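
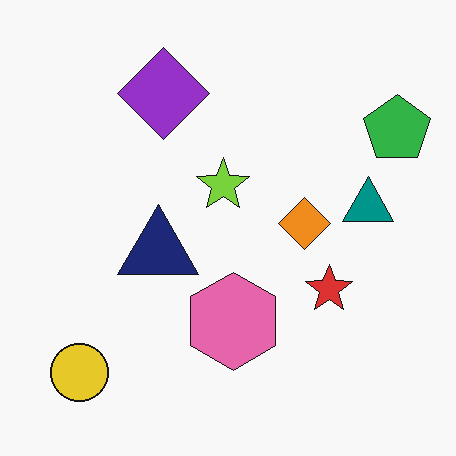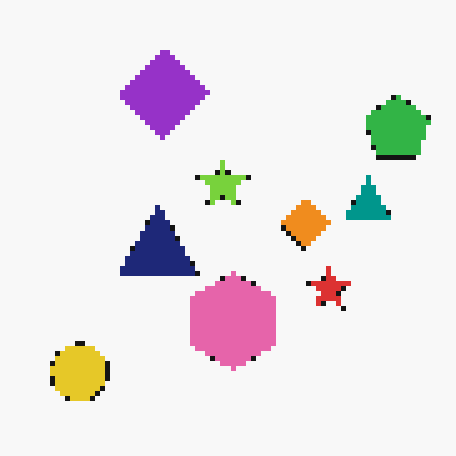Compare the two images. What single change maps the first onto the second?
The image was mildly pixelated.

Shapes are reduced to large square blocks; fine edges and outlines are lost — a downscale-then-upscale (mosaic) effect.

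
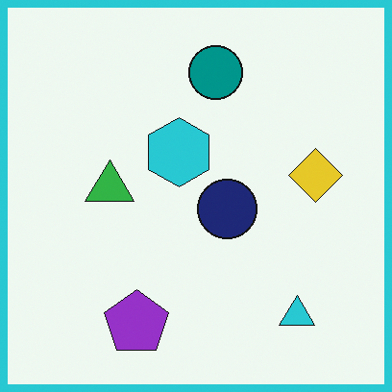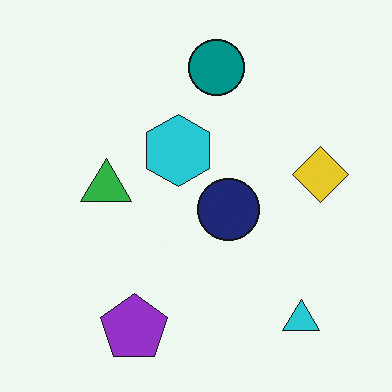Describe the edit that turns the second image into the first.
The image was framed with a cyan border.

A solid cyan frame runs around the edge of the first image, with the content slightly shrunk inside it.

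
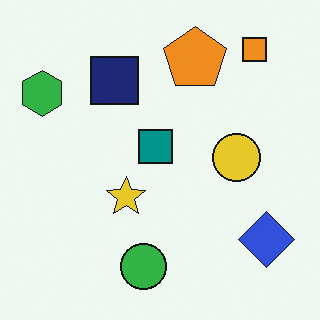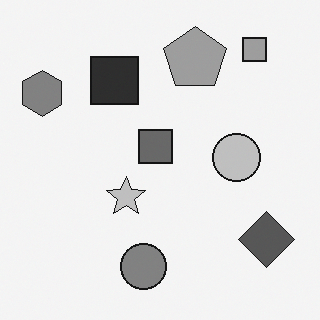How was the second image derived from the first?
This is the original image converted to grayscale.

All color is removed — every shape is now a shade of grey.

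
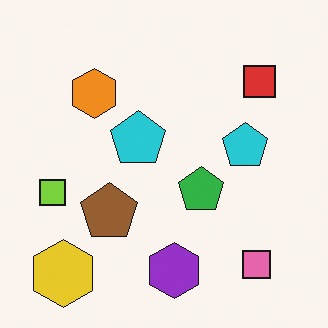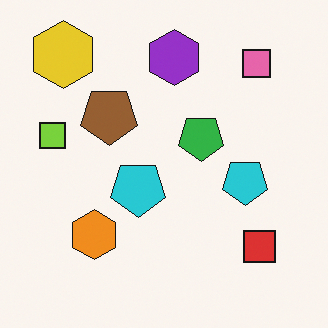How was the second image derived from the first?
The image was flipped vertically (top ↔ bottom).

The yellow hexagon is in the bottom-left of the first image and the top-left of the second — shapes on opposite sides of the horizontal midline have swapped in a mirror flip.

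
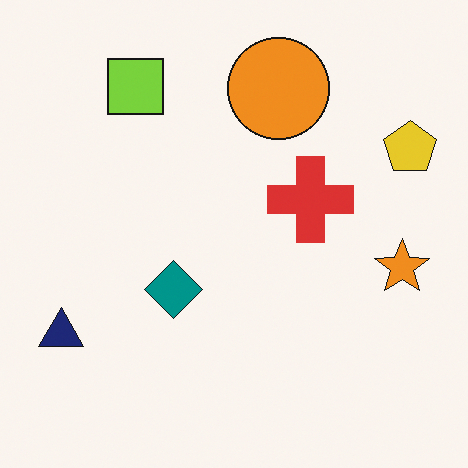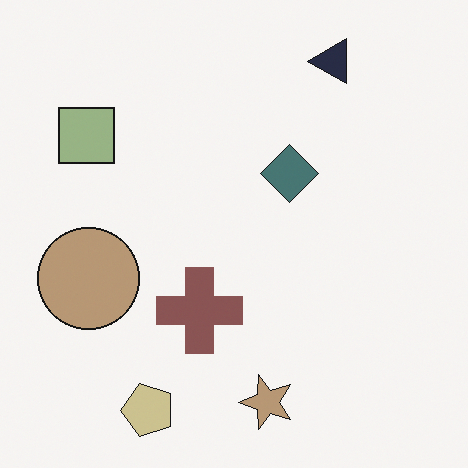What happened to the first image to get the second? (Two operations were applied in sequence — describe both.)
The image was made much more muted (saturation change), then transposed (reflected across the top-left ↔ bottom-right diagonal).

All colors are more muted and greyish — a global saturation change. Shapes have swapped their row and column positions — what was in the top-right is now in the bottom-left — a diagonal reflection.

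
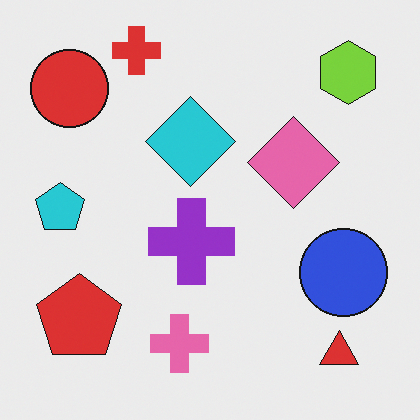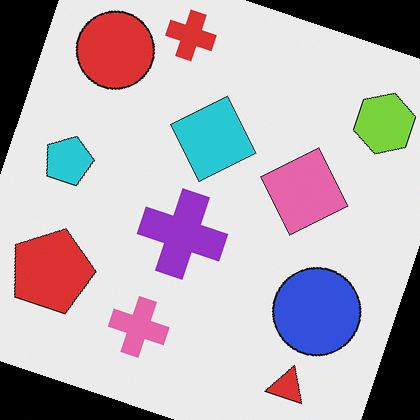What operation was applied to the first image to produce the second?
The transformation is: rotated clockwise by a moderate amount.

Every shape is tilted by the same angle and the image corners show triangular fill wedges — a whole-image rotation by a non-right angle.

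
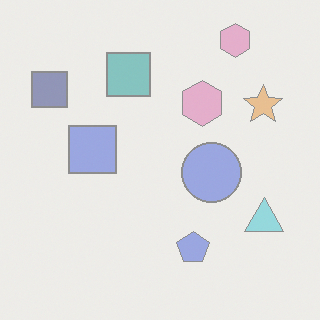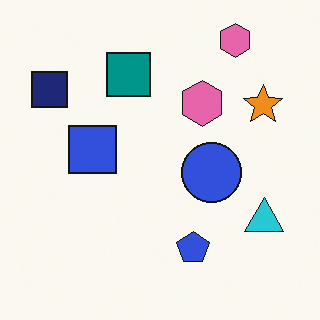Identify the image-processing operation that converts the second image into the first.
The transformation is: washed out (contrast reduced).

Tones are pushed toward mid-grey across the whole image — a global contrast change.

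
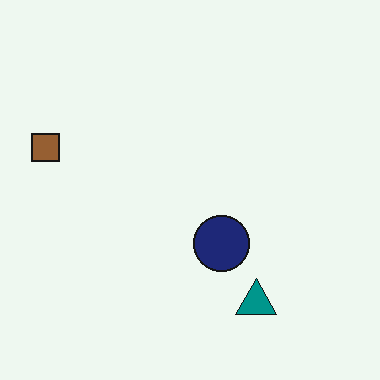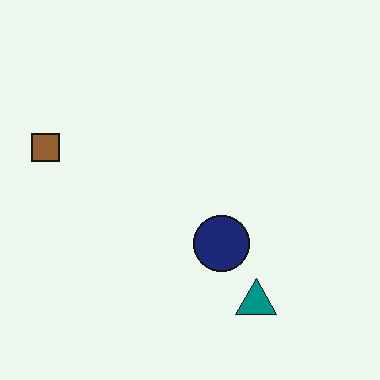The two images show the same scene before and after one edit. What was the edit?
JPEG-compressed with visible artifacts.

Blocky 8×8 compression artifacts appear around shape edges and the flat background shows ringing — characteristic JPEG degradation.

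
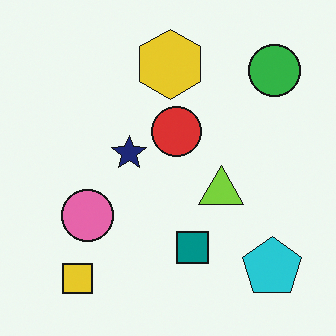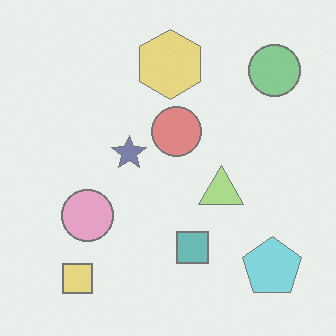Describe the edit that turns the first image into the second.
The second image is the first given much lower contrast.

Tones are pushed toward mid-grey across the whole image — a global contrast change.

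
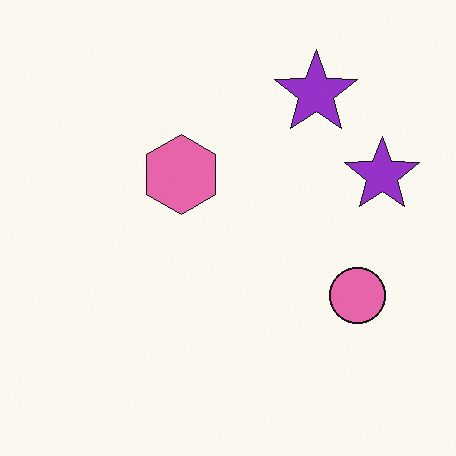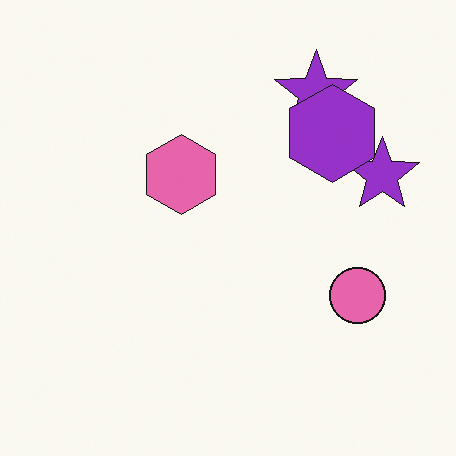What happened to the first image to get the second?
The second image is the first overlaid with an additional purple hexagon.

A purple hexagon appears in the second image that is absent from the first.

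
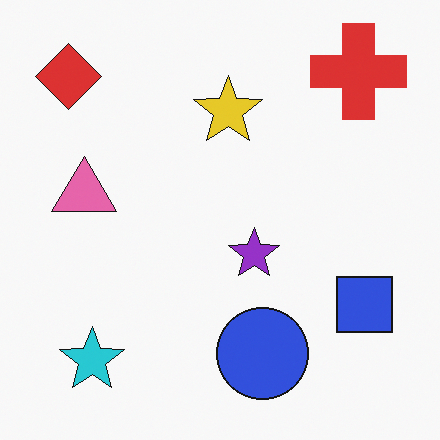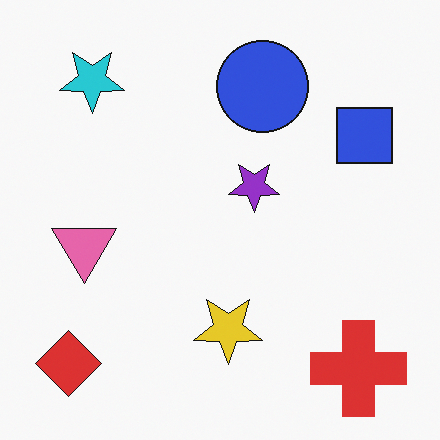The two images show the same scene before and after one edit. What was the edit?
It was flipped vertically (top ↔ bottom).

The red cross is in the top-right of the first image and the bottom-right of the second — shapes on opposite sides of the horizontal midline have swapped in a mirror flip.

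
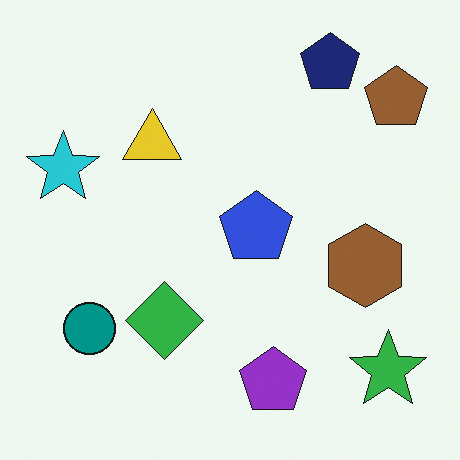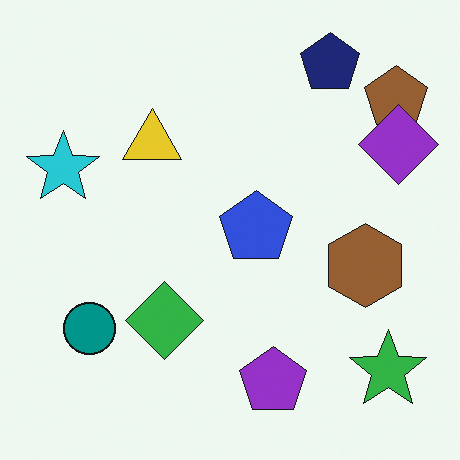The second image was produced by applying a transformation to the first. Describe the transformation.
Overlaid with an additional purple diamond.

A purple diamond appears in the second image that is absent from the first.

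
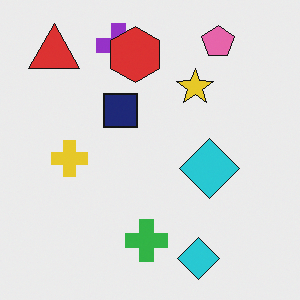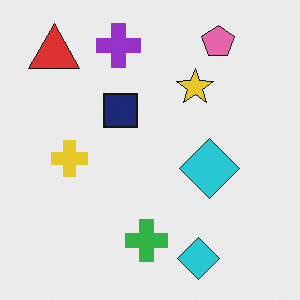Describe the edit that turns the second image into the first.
The first image is the second overlaid with an additional red hexagon.

A red hexagon appears in the first image that is absent from the second.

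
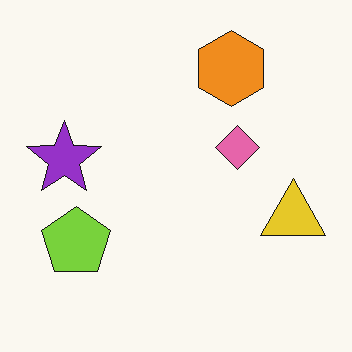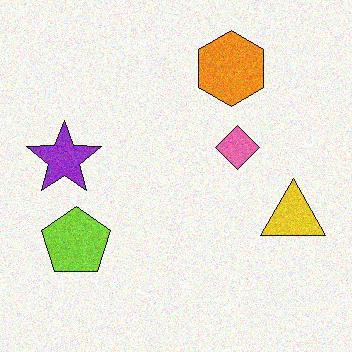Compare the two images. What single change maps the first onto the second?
The transformation is: degraded with moderate additive noise.

Random speckle covers the whole image, including the flat background.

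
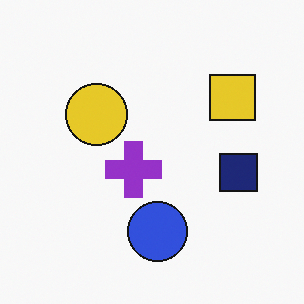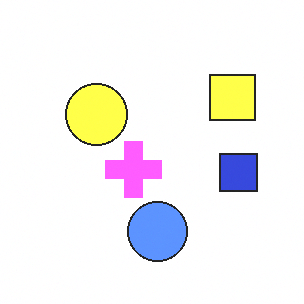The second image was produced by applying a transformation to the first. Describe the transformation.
This is the original image noticeably brightened.

Every pixel — background and shapes alike — is uniformly brightened.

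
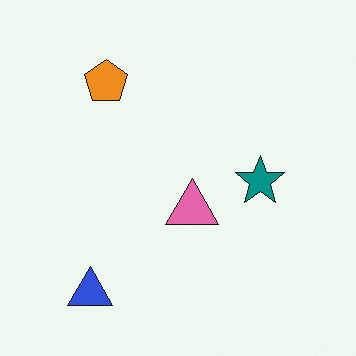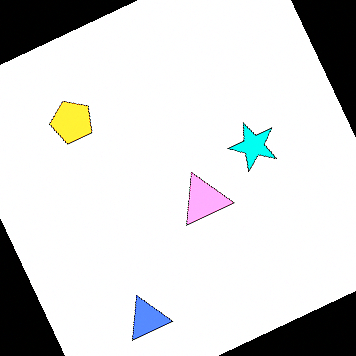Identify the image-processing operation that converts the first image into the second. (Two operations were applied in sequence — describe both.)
The second image is the first rotated counter-clockwise by a moderate amount, then brightened a lot.

Every shape is tilted by the same angle and the image corners show triangular fill wedges — a whole-image rotation by a non-right angle. Every pixel — background and shapes alike — is uniformly brightened.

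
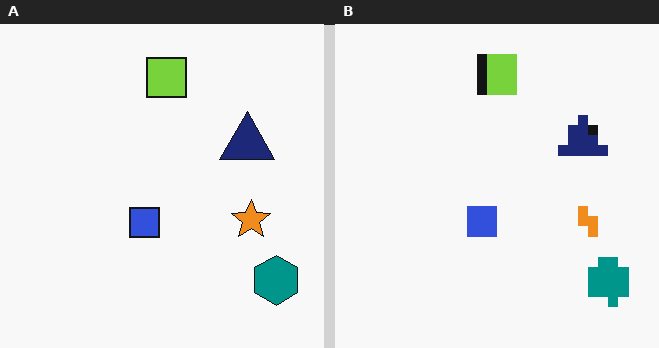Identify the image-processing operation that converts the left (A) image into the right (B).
The right (B) image is the left (A) heavily pixelated into large blocks.

Shapes are reduced to large square blocks; fine edges and outlines are lost — a downscale-then-upscale (mosaic) effect.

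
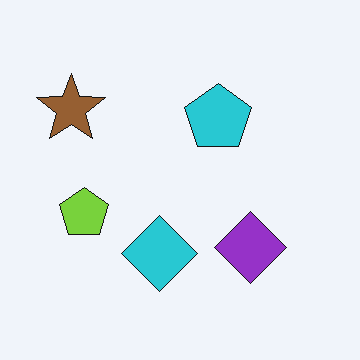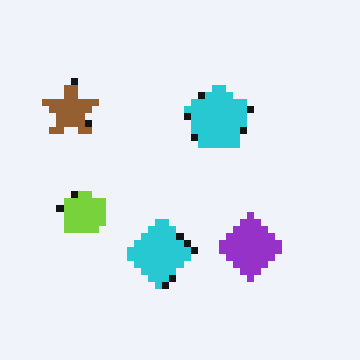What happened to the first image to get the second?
The image was moderately pixelated.

Shapes are reduced to large square blocks; fine edges and outlines are lost — a downscale-then-upscale (mosaic) effect.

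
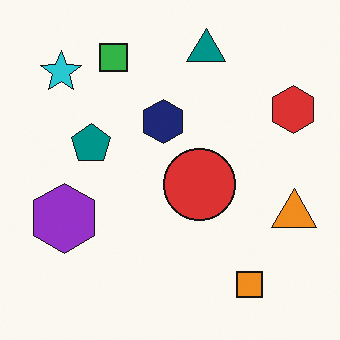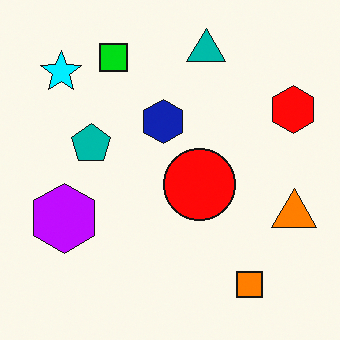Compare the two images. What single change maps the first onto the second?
The transformation is: made much more vivid (saturation change).

All colors are more vivid — a global saturation change.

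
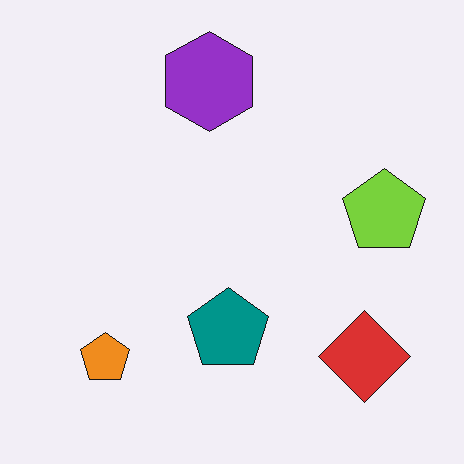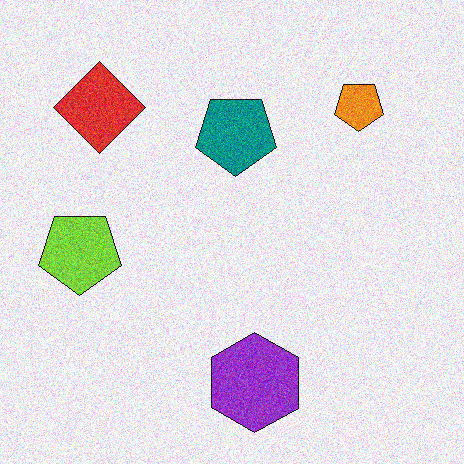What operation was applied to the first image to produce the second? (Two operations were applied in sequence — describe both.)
Rotated 180°, then degraded with moderate additive noise.

The red diamond sits in the bottom-right of the first image and the top-left of the second — consistent with a whole-image 180° rotation. Random speckle covers the whole image, including the flat background.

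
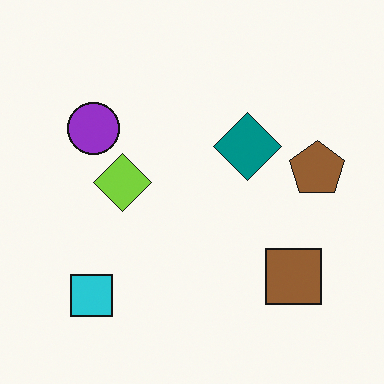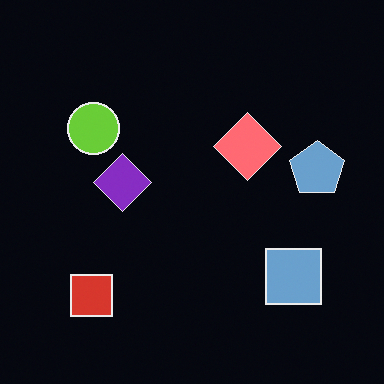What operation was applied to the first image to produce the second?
The transformation is: color-inverted (negative).

The light background has become dark and every shape's color is its complement — a photographic negative.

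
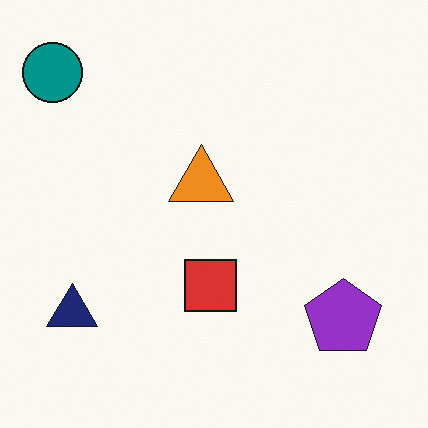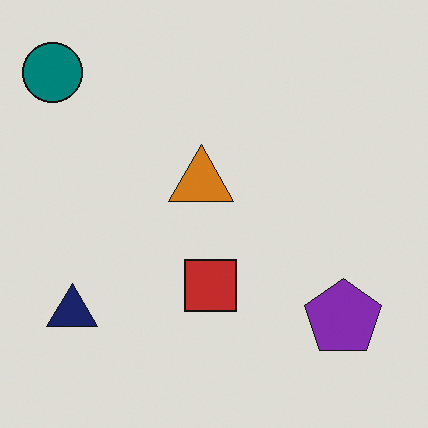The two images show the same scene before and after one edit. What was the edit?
The second image is the first darkened a little.

Every pixel — background and shapes alike — is uniformly darkened.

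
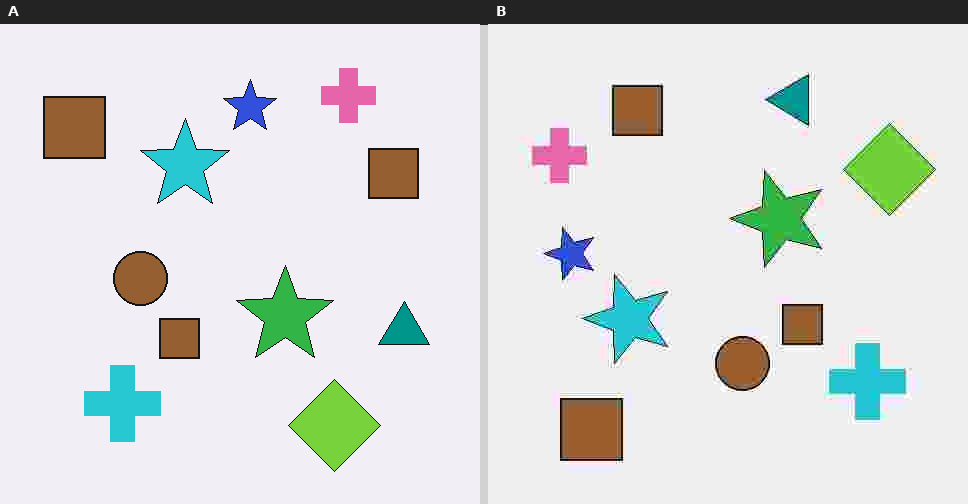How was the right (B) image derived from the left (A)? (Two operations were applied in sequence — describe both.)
The transformation is: rotated 90° counter-clockwise, then heavily JPEG-compressed with obvious blocking artifacts.

The pink cross sits in the top-right of the left (A) image and the top-left of the right (B) — consistent with a whole-image 90° counter-clockwise rotation. Blocky 8×8 compression artifacts appear around shape edges and the flat background shows ringing — characteristic JPEG degradation.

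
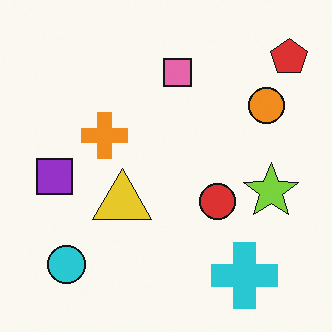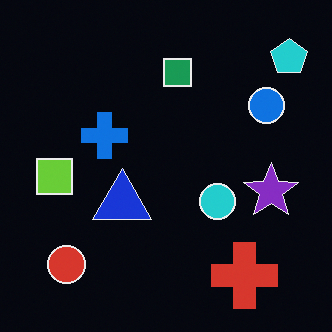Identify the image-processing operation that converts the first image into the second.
The transformation is: color-inverted (negative).

The light background has become dark and every shape's color is its complement — a photographic negative.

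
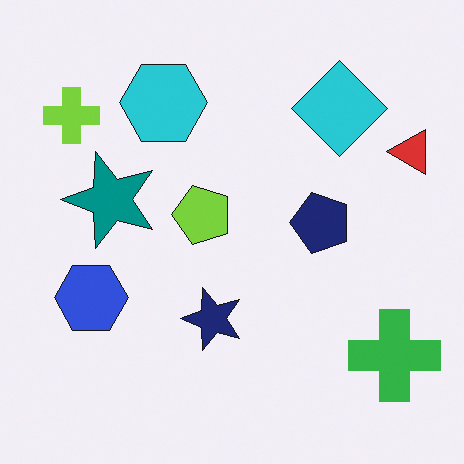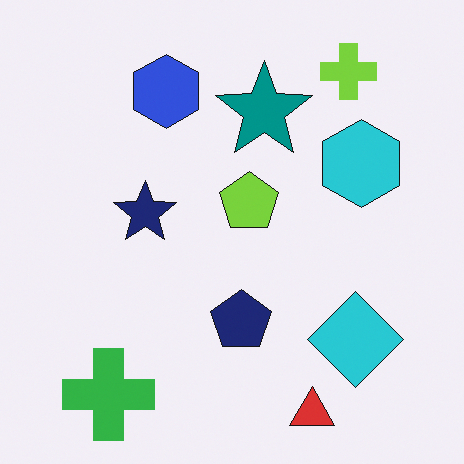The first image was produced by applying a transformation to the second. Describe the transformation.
It was rotated 90° counter-clockwise.

The green cross sits in the bottom-left of the second image and the bottom-right of the first — consistent with a whole-image 90° counter-clockwise rotation.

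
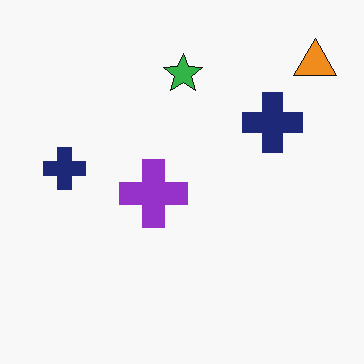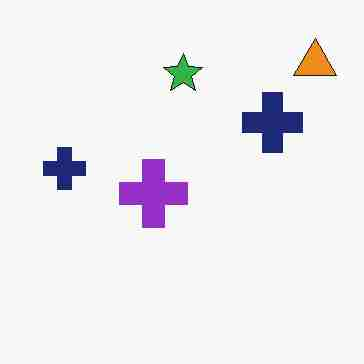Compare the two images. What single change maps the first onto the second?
Heavily JPEG-compressed with obvious blocking artifacts.

Blocky 8×8 compression artifacts appear around shape edges and the flat background shows ringing — characteristic JPEG degradation.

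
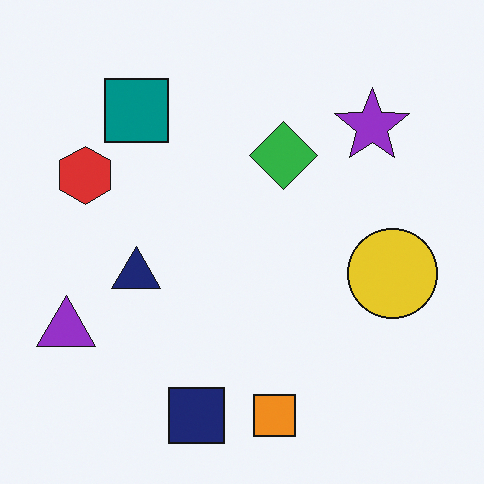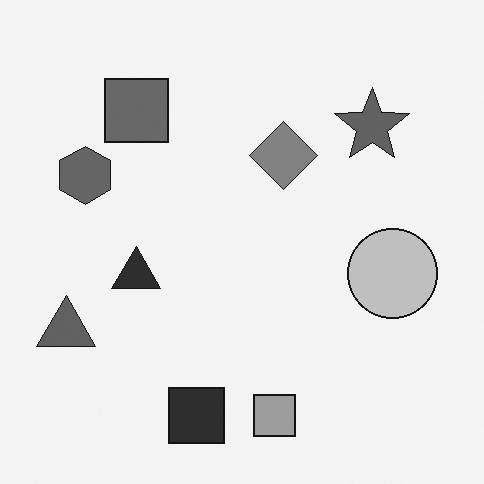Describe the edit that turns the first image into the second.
The second image is the first converted to grayscale.

All color is removed — every shape is now a shade of grey.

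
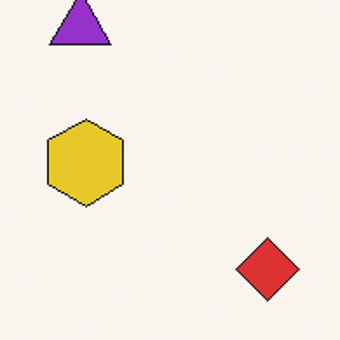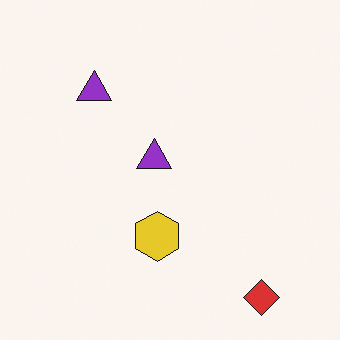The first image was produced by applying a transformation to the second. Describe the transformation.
The transformation is: cropped tightly and scaled back up.

The visible shapes are larger and the field of view is narrower; shapes near the original edges may be partly or wholly outside the frame — a crop-and-rescale.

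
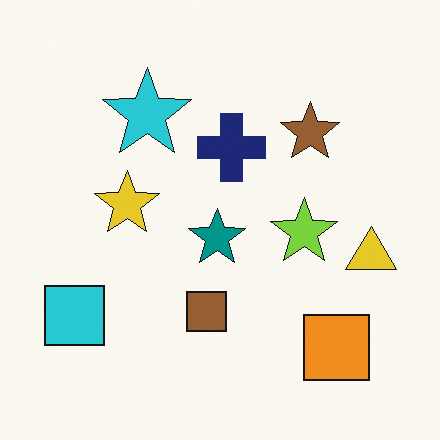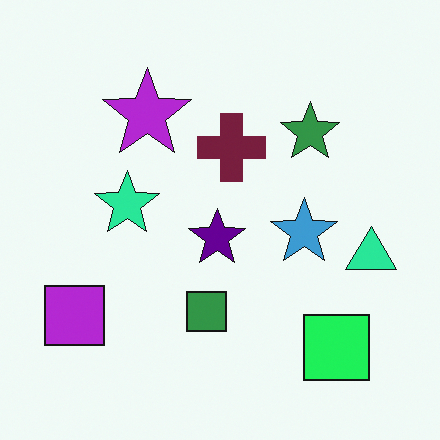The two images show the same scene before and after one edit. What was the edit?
The second image is the first hue-shifted by a moderate amount.

Every shape's color has rotated by the same amount around the hue wheel — a uniform hue shift.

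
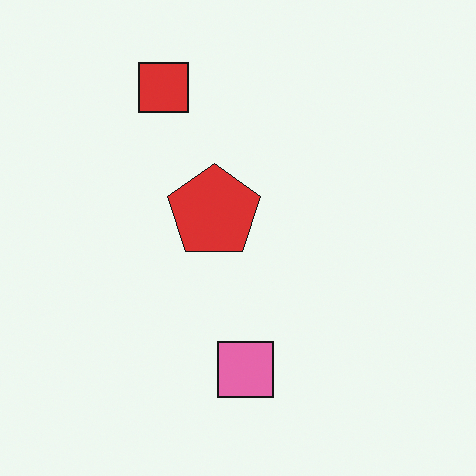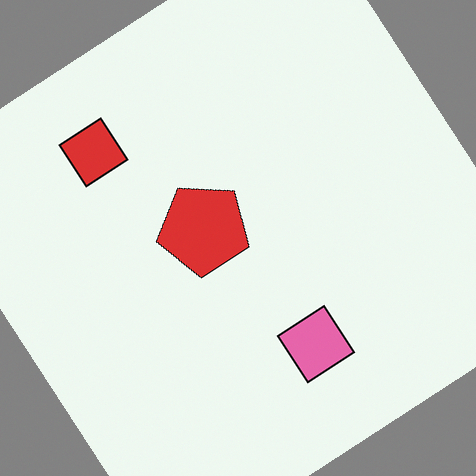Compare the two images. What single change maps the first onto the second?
It was rotated counter-clockwise by a large amount — several tens of degrees.

Every shape is tilted by the same angle and the image corners show triangular fill wedges — a whole-image rotation by a non-right angle.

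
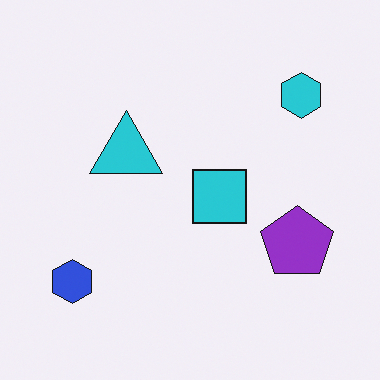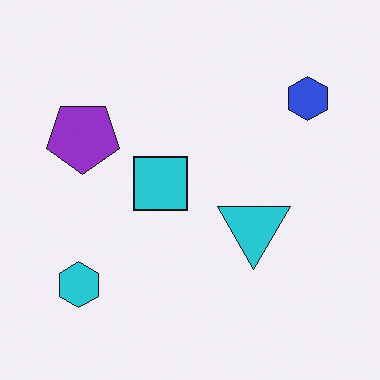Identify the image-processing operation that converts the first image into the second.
It was rotated 180°.

The blue hexagon sits in the bottom-left of the first image and the top-right of the second — consistent with a whole-image 180° rotation.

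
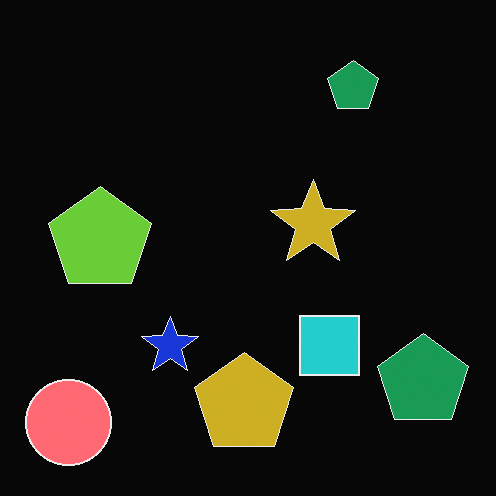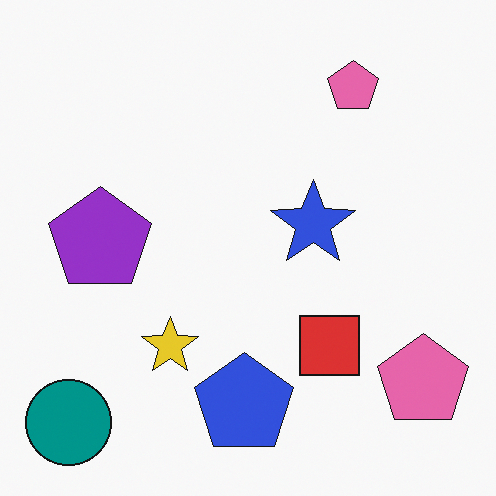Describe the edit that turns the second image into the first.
Color-inverted (negative).

The light background has become dark and every shape's color is its complement — a photographic negative.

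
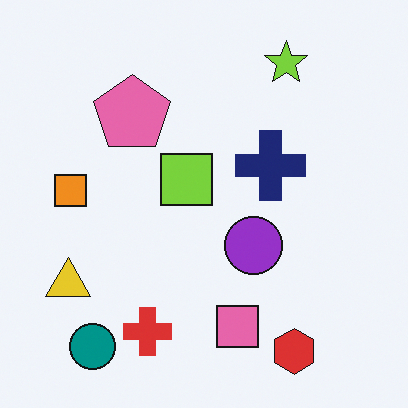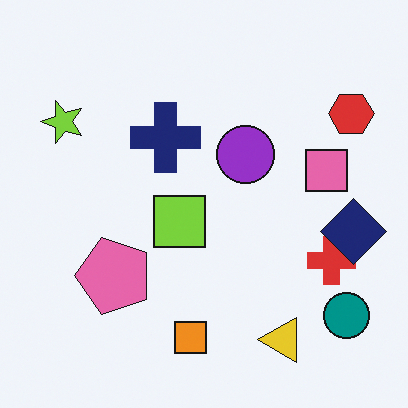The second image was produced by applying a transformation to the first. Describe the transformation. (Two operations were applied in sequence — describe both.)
The image was rotated 90° counter-clockwise, then overlaid with an additional navy diamond.

The teal circle sits in the bottom-left of the first image and the bottom-right of the second — consistent with a whole-image 90° counter-clockwise rotation. A navy diamond appears in the second image that is absent from the first.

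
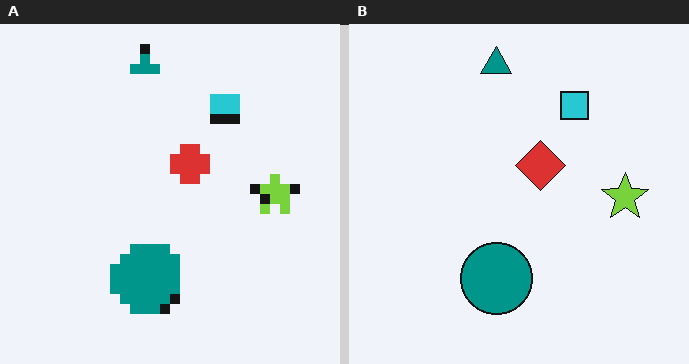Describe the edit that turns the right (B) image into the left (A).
Coarsely pixelated.

Shapes are reduced to large square blocks; fine edges and outlines are lost — a downscale-then-upscale (mosaic) effect.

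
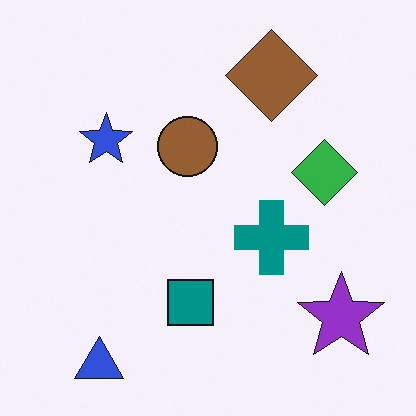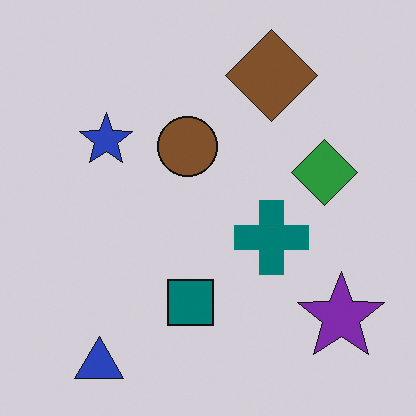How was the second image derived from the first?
Slightly darkened.

Every pixel — background and shapes alike — is uniformly darkened.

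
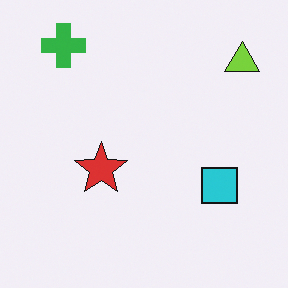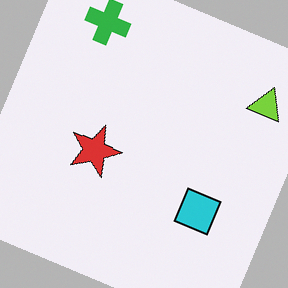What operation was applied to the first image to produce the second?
It was rotated clockwise by a moderate amount.

Every shape is tilted by the same angle and the image corners show triangular fill wedges — a whole-image rotation by a non-right angle.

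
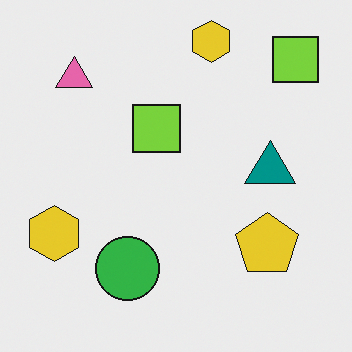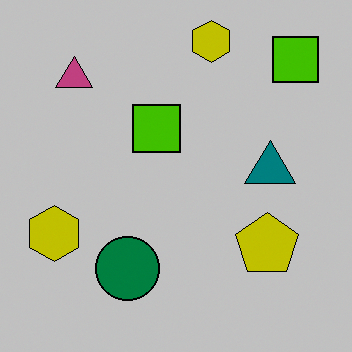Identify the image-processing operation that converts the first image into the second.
Aggressively posterized.

Each flat color has snapped to a coarser quantized level — most visibly, the near-white background has dropped to a flat grey.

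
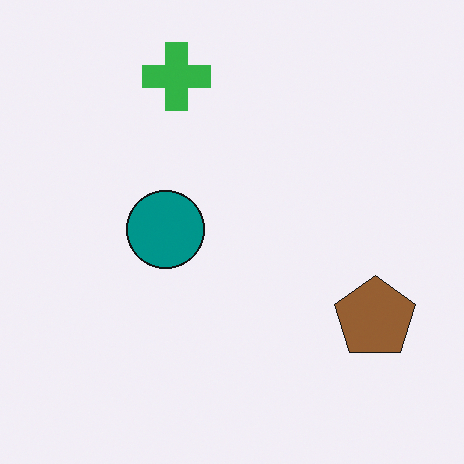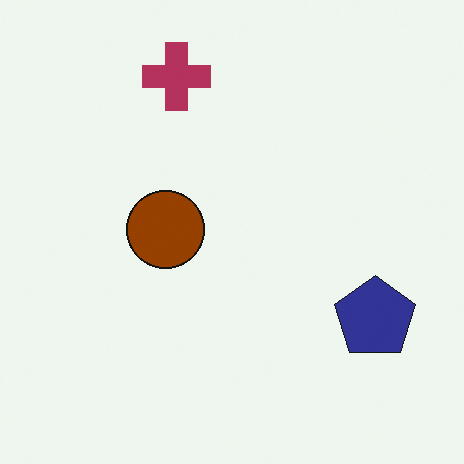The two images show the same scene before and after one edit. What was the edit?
This is the original image hue-shifted through roughly half the color wheel.

Every shape's color has rotated by the same amount around the hue wheel — a uniform hue shift.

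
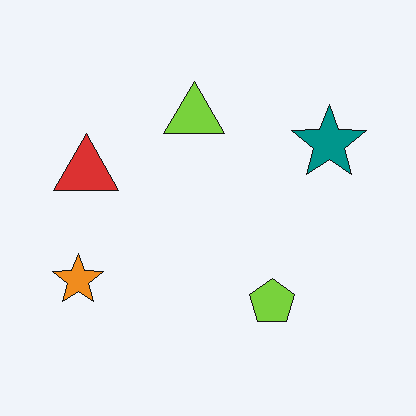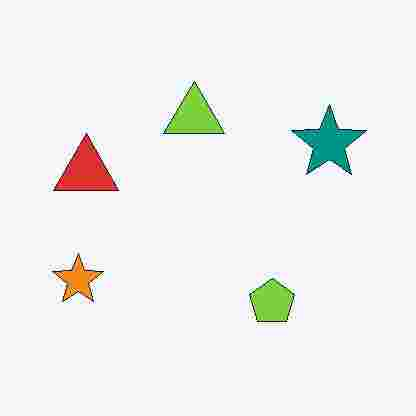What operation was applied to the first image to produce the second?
The transformation is: heavily JPEG-compressed with obvious blocking artifacts.

Blocky 8×8 compression artifacts appear around shape edges and the flat background shows ringing — characteristic JPEG degradation.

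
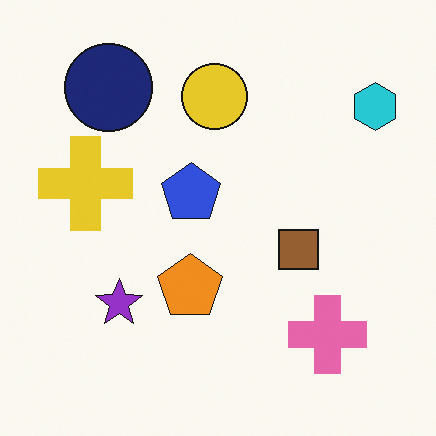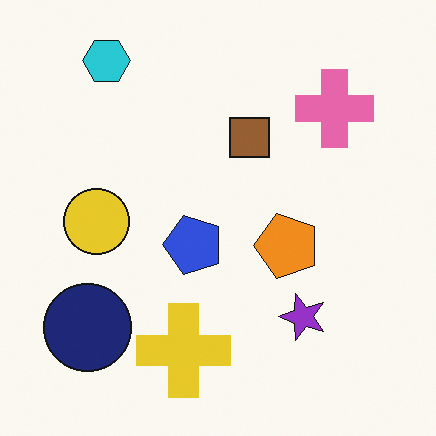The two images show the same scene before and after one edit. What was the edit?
The second image is the first rotated 90° counter-clockwise.

The cyan hexagon sits in the top-right of the first image and the top-left of the second — consistent with a whole-image 90° counter-clockwise rotation.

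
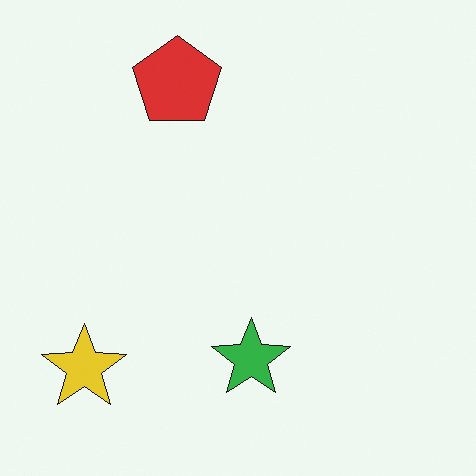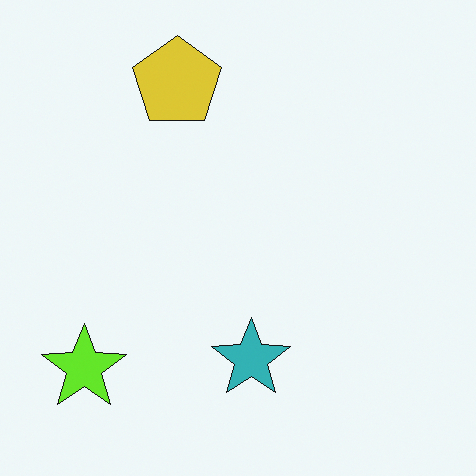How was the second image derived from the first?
Hue-shifted by a small amount.

Every shape's color has rotated by the same amount around the hue wheel — a uniform hue shift.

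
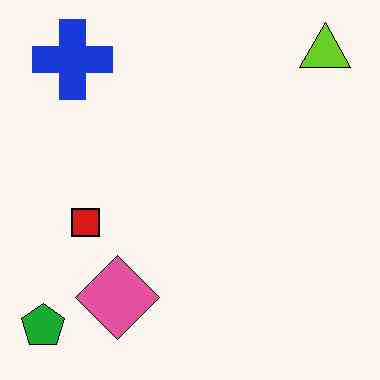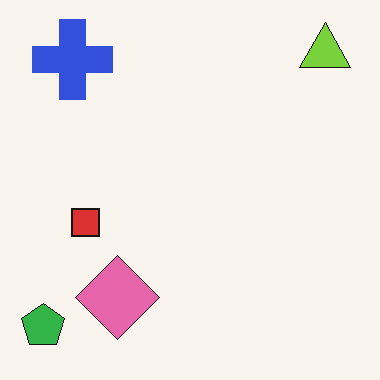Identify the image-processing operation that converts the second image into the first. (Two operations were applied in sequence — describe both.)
It was JPEG-compressed with visible artifacts, then given slightly increased contrast.

Blocky 8×8 compression artifacts appear around shape edges and the flat background shows ringing — characteristic JPEG degradation. Tones are pushed away from mid-grey across the whole image — a global contrast change.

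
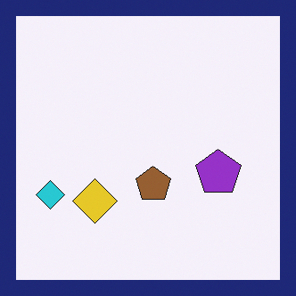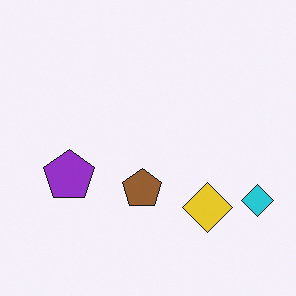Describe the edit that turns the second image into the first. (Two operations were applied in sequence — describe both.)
The transformation is: flipped horizontally (left ↔ right), then framed with a navy border.

The cyan diamond is in the bottom-right of the second image and the bottom-left of the first — shapes on opposite sides of the vertical midline have swapped in a mirror flip. A solid navy frame runs around the edge of the first image, with the content slightly shrunk inside it.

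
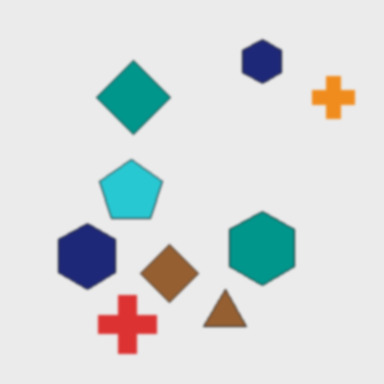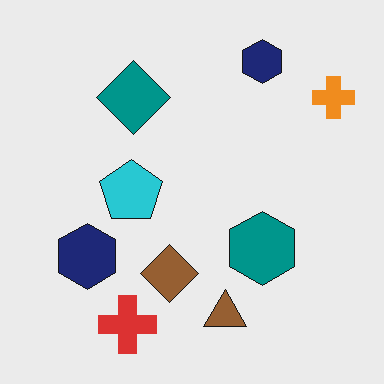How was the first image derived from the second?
The first image is the second given a subtle gaussian blur.

Shape edges and outlines are uniformly softened across the whole image.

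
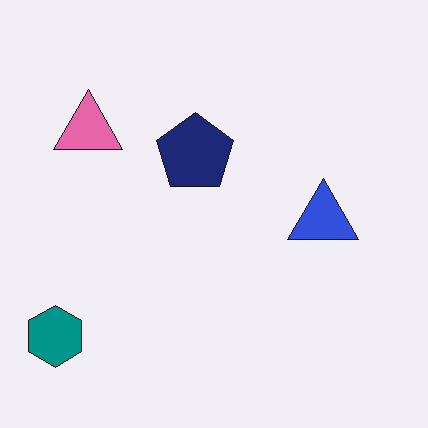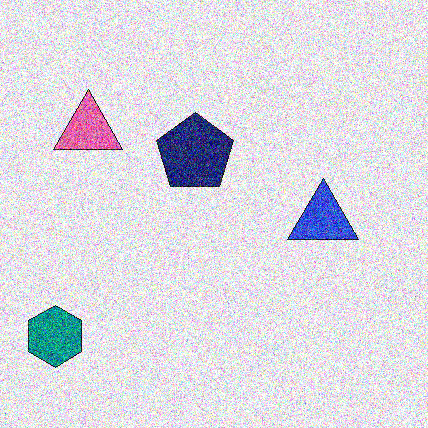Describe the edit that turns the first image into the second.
It was degraded with heavy additive noise.

Random speckle covers the whole image, including the flat background.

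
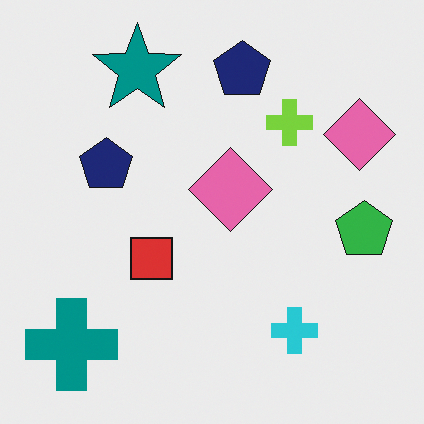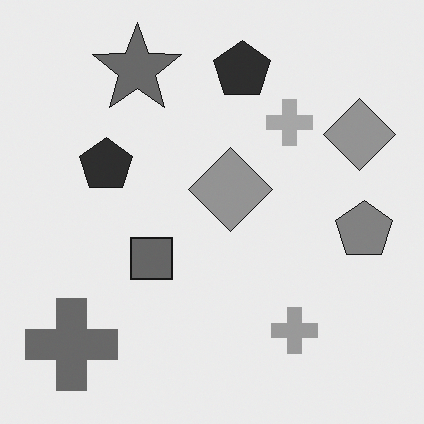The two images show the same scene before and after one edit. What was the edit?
It was converted to grayscale.

All color is removed — every shape is now a shade of grey.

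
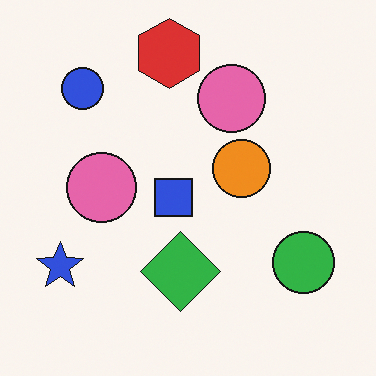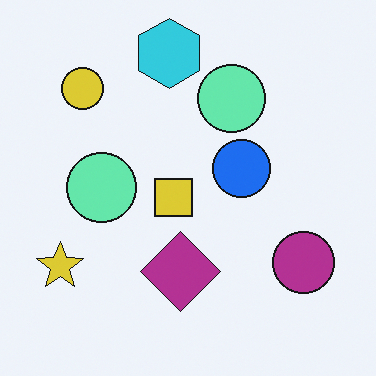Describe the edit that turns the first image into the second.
The image was hue-shifted through roughly half the color wheel.

Every shape's color has rotated by the same amount around the hue wheel — a uniform hue shift.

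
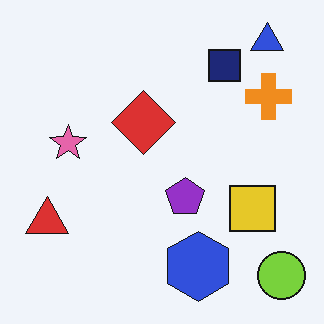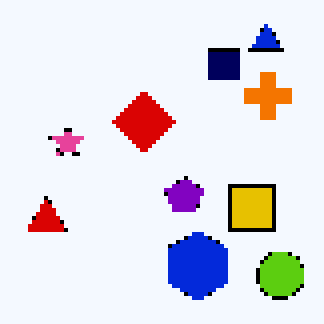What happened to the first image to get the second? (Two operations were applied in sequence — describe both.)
The transformation is: lightly pixelated (a mild mosaic effect), then given slightly increased contrast.

Shapes are reduced to large square blocks; fine edges and outlines are lost — a downscale-then-upscale (mosaic) effect. Tones are pushed away from mid-grey across the whole image — a global contrast change.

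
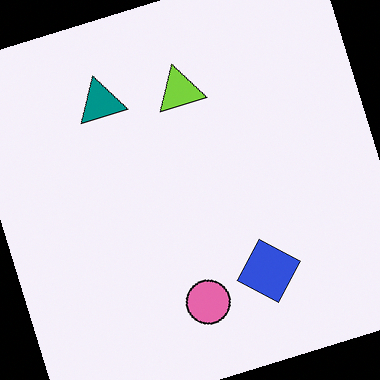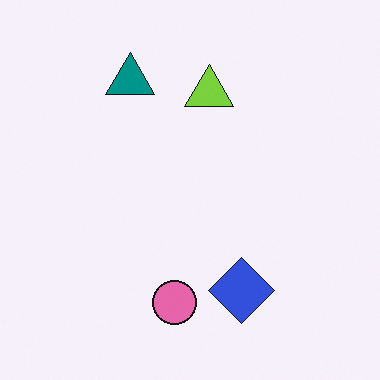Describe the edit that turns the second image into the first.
The image was rotated counter-clockwise by a clearly visible amount.

Every shape is tilted by the same angle and the image corners show triangular fill wedges — a whole-image rotation by a non-right angle.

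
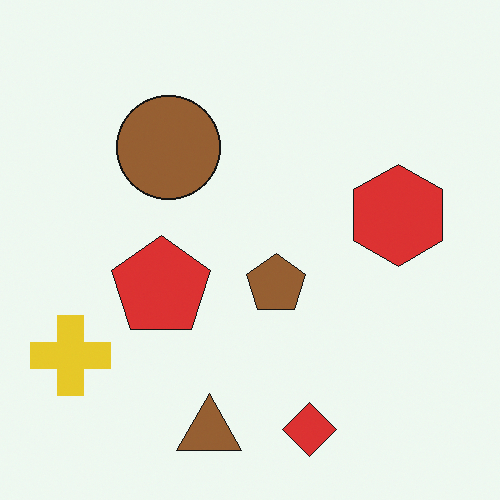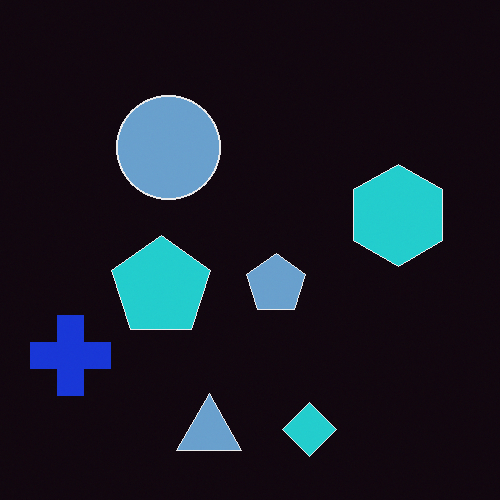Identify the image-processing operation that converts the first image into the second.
The transformation is: color-inverted (negative).

The light background has become dark and every shape's color is its complement — a photographic negative.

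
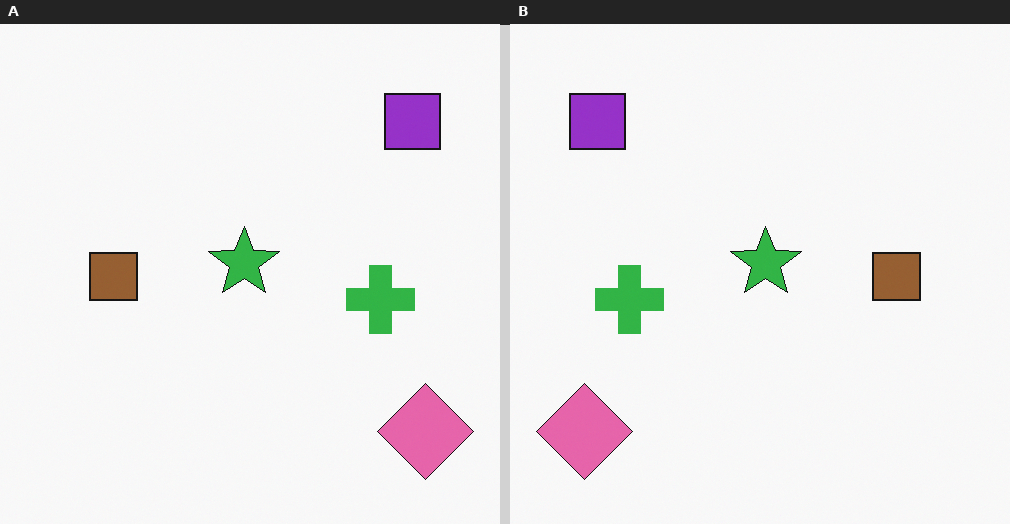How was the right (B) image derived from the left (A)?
The transformation is: flipped horizontally (left ↔ right).

The pink diamond is in the bottom-right of the left (A) image and the bottom-left of the right (B) — shapes on opposite sides of the vertical midline have swapped in a mirror flip.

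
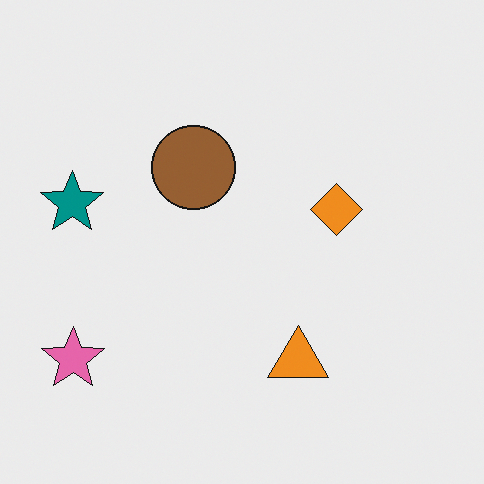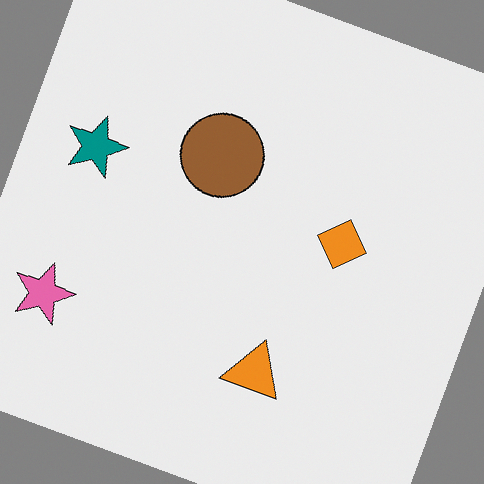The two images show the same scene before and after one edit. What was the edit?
The second image is the first rotated clockwise by a clearly visible amount.

Every shape is tilted by the same angle and the image corners show triangular fill wedges — a whole-image rotation by a non-right angle.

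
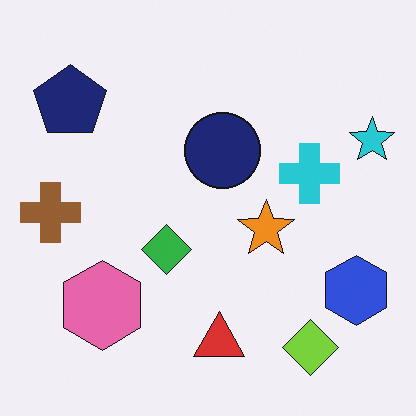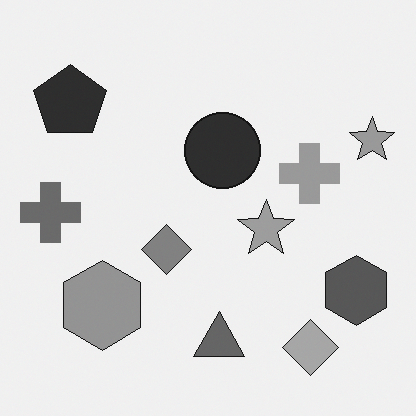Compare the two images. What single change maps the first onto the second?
The transformation is: converted to grayscale.

All color is removed — every shape is now a shade of grey.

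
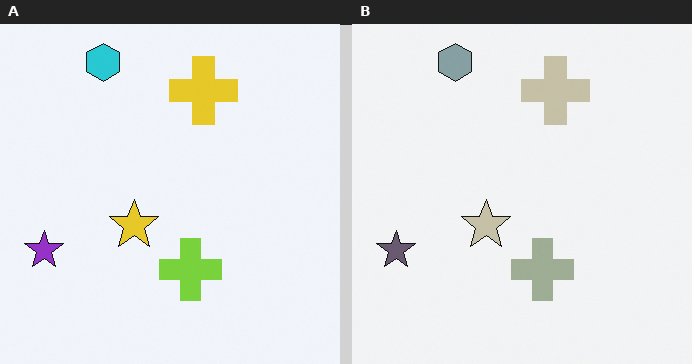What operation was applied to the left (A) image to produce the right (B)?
This is the original image heavily desaturated.

All colors are more muted and greyish — a global saturation change.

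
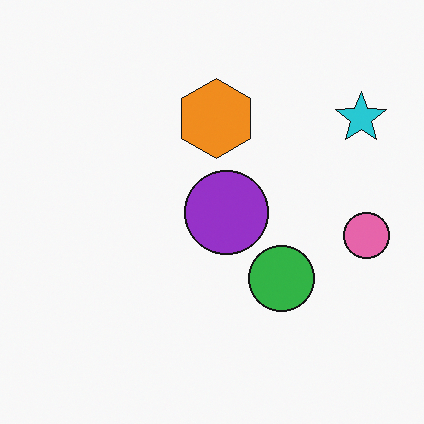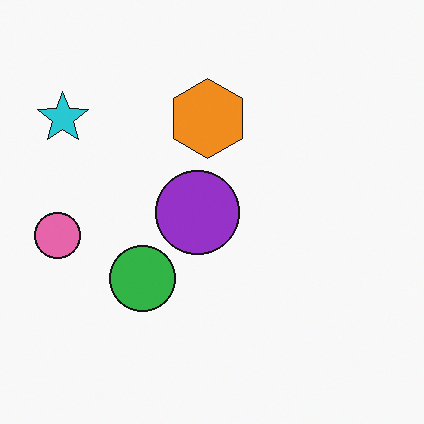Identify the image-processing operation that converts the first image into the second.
This is the original image flipped horizontally (left ↔ right).

The pink circle is in the right of the first image and the left of the second — shapes on opposite sides of the vertical midline have swapped in a mirror flip.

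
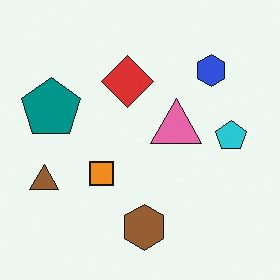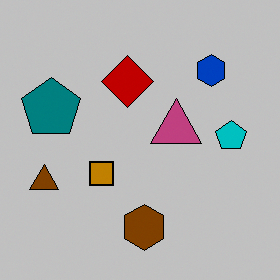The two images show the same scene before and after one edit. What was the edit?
This is the original image heavily posterized to just a handful of flat colors.

Each flat color has snapped to a coarser quantized level — most visibly, the near-white background has dropped to a flat grey.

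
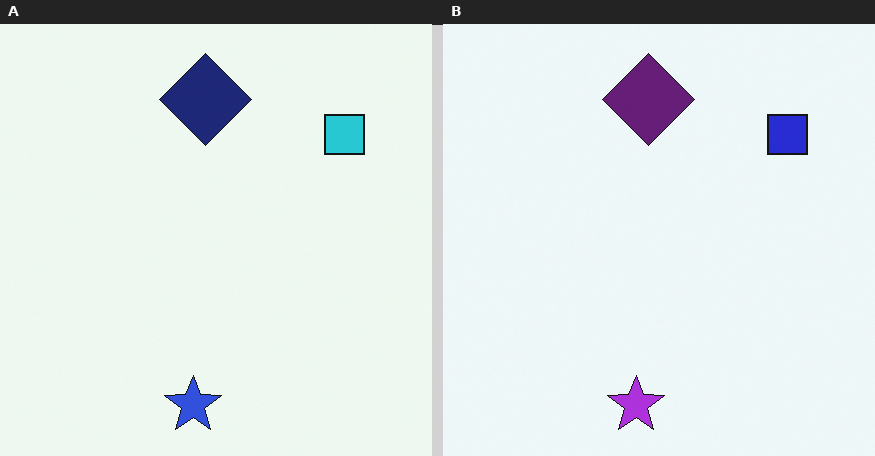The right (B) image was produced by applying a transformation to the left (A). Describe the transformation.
The image was hue-shifted by a small amount.

Every shape's color has rotated by the same amount around the hue wheel — a uniform hue shift.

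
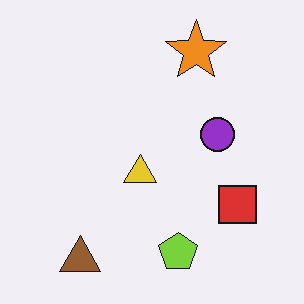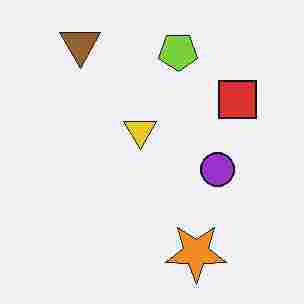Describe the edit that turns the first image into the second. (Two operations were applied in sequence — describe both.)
The transformation is: flipped vertically (top ↔ bottom), then degraded with heavy JPEG compression.

The brown triangle is in the bottom-left of the first image and the top-left of the second — shapes on opposite sides of the horizontal midline have swapped in a mirror flip. Blocky 8×8 compression artifacts appear around shape edges and the flat background shows ringing — characteristic JPEG degradation.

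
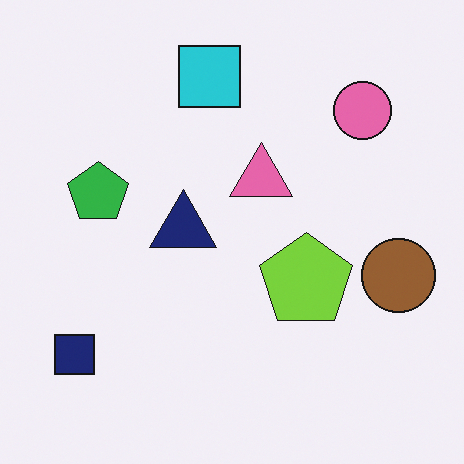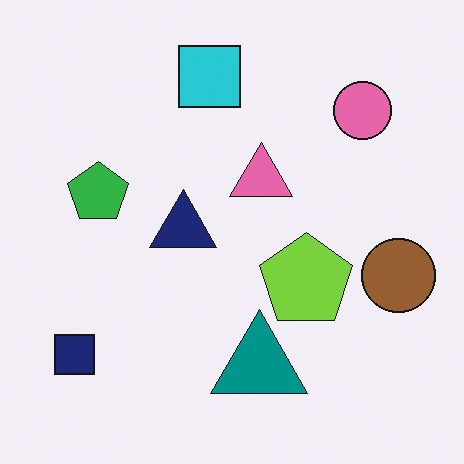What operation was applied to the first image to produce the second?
The transformation is: overlaid with an additional teal triangle.

A teal triangle appears in the second image that is absent from the first.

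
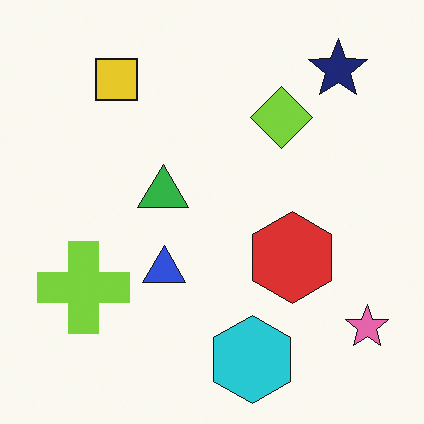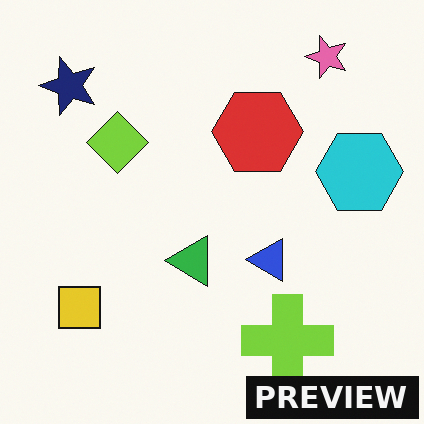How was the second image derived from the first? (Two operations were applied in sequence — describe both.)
Rotated 90° counter-clockwise, then watermarked with the text "PREVIEW" in the lower-right corner.

The pink star sits in the bottom-right of the first image and the top-right of the second — consistent with a whole-image 90° counter-clockwise rotation. A dark label reading "PREVIEW" appears in the lower-right corner.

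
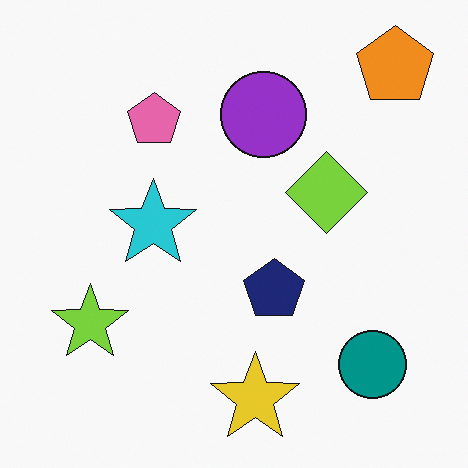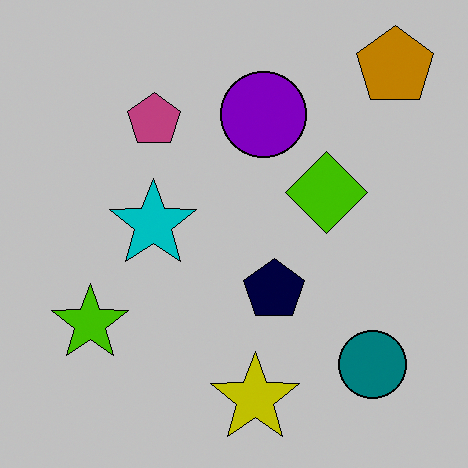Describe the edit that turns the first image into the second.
The transformation is: heavily posterized to just a handful of flat colors.

Each flat color has snapped to a coarser quantized level — most visibly, the near-white background has dropped to a flat grey.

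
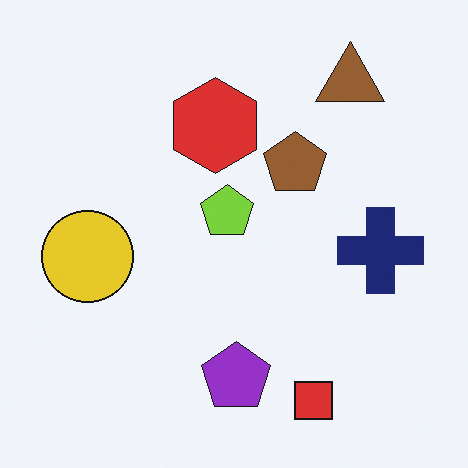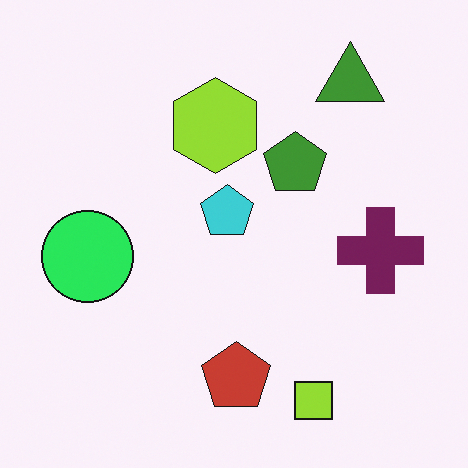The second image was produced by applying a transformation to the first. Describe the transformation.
It was hue-shifted by a moderate amount.

Every shape's color has rotated by the same amount around the hue wheel — a uniform hue shift.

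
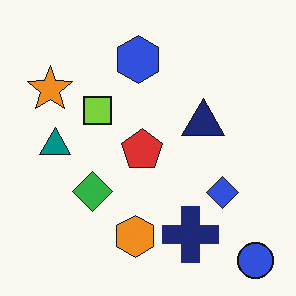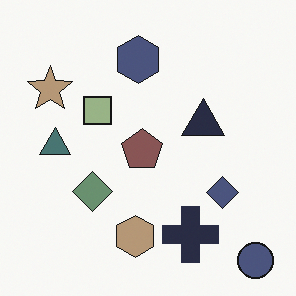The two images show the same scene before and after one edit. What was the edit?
The second image is the first made much more muted (saturation change).

All colors are more muted and greyish — a global saturation change.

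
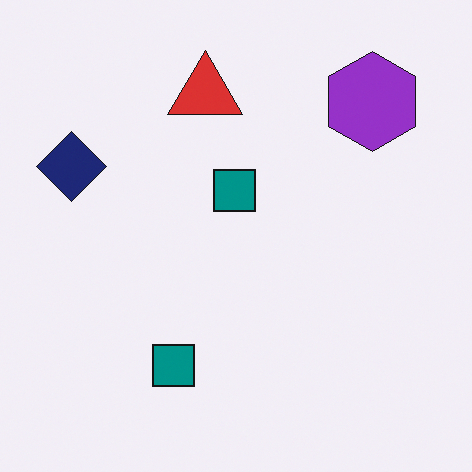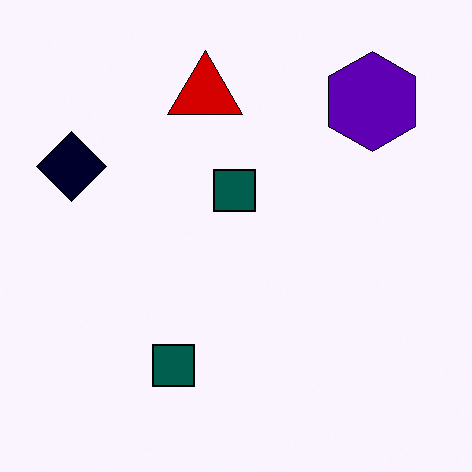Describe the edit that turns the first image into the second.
This is the original image given much higher contrast.

Tones are pushed away from mid-grey across the whole image — a global contrast change.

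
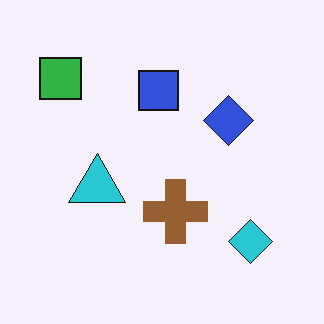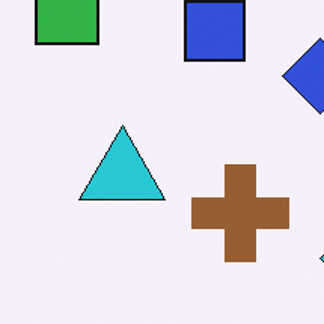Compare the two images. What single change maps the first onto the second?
The transformation is: cropped to a modestly smaller region and rescaled.

The visible shapes are larger and the field of view is narrower; shapes near the original edges may be partly or wholly outside the frame — a crop-and-rescale.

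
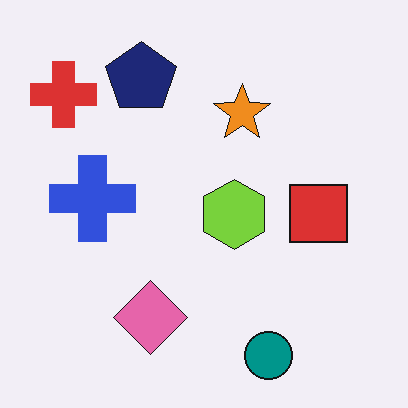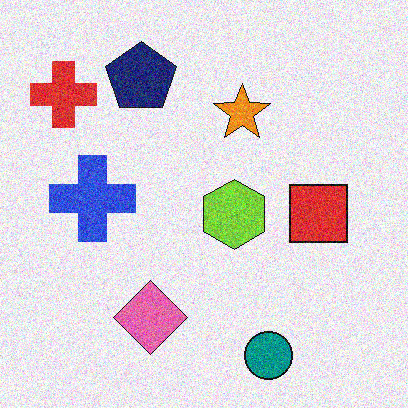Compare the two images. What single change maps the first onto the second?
The transformation is: degraded with visible gaussian noise.

Random speckle covers the whole image, including the flat background.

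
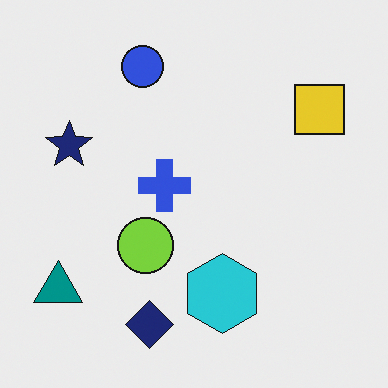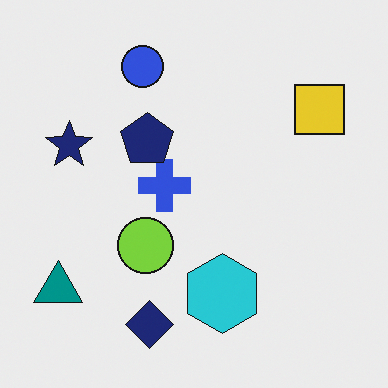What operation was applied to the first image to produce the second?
The transformation is: overlaid with an additional navy pentagon.

A navy pentagon appears in the second image that is absent from the first.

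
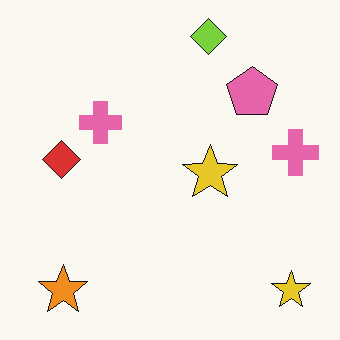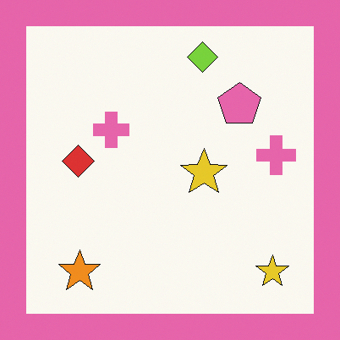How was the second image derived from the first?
The image was framed with a pink border.

A solid pink frame runs around the edge of the second image, with the content slightly shrunk inside it.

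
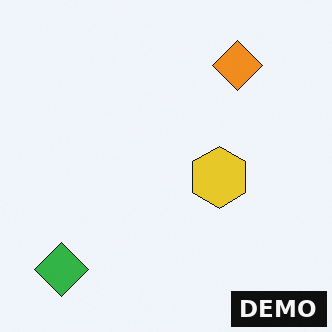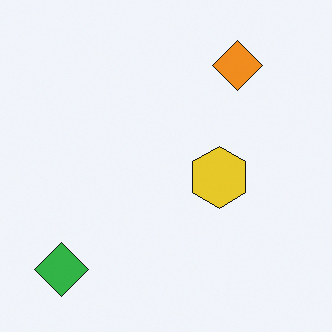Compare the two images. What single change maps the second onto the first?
The transformation is: watermarked with the text "DEMO" in the lower-right corner.

A dark label reading "DEMO" appears in the lower-right corner.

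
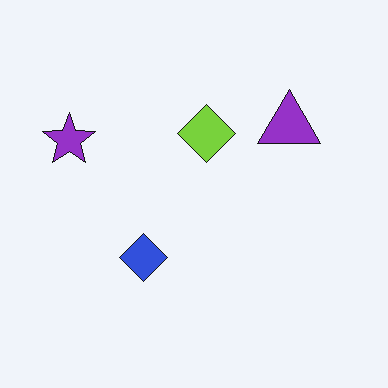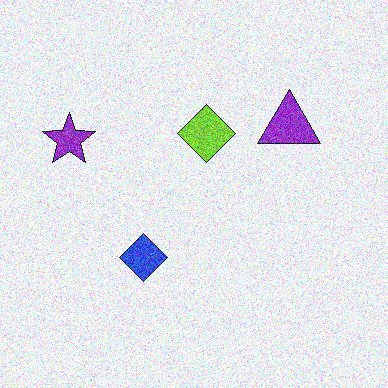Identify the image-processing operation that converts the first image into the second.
The image was degraded with heavy additive noise.

Random speckle covers the whole image, including the flat background.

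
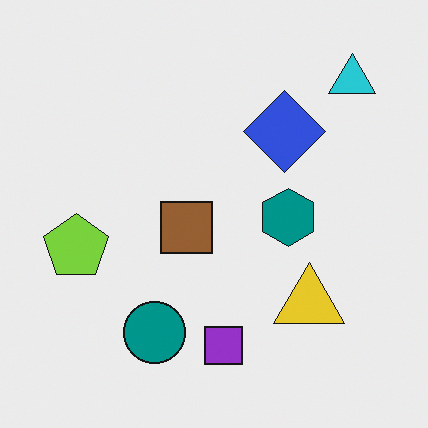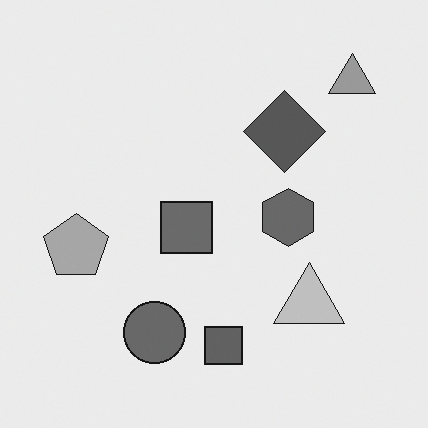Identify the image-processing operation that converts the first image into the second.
This is the original image converted to grayscale.

All color is removed — every shape is now a shade of grey.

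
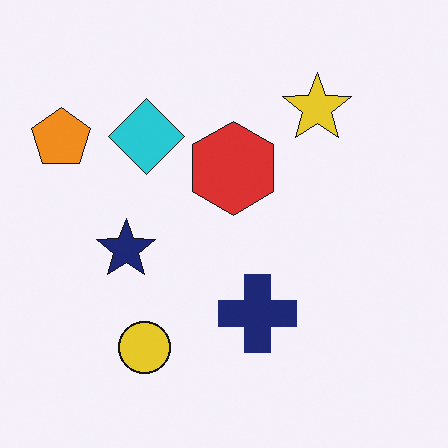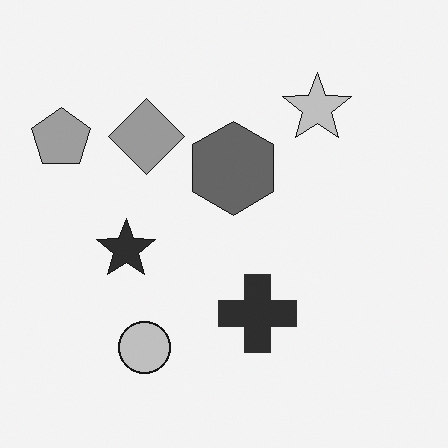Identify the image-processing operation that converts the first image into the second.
This is the original image converted to grayscale.

All color is removed — every shape is now a shade of grey.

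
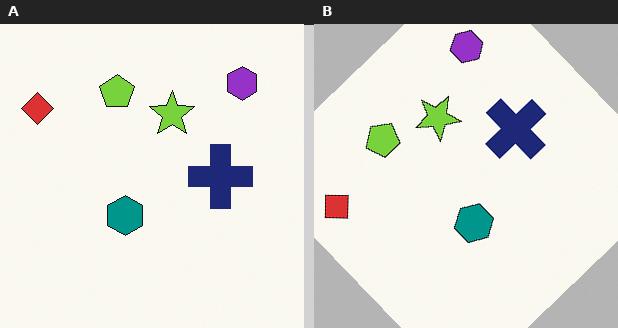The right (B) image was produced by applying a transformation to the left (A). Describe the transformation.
The image was rotated counter-clockwise by a large amount — several tens of degrees.

Every shape is tilted by the same angle and the image corners show triangular fill wedges — a whole-image rotation by a non-right angle.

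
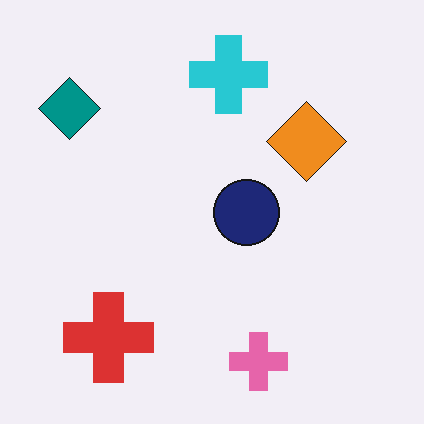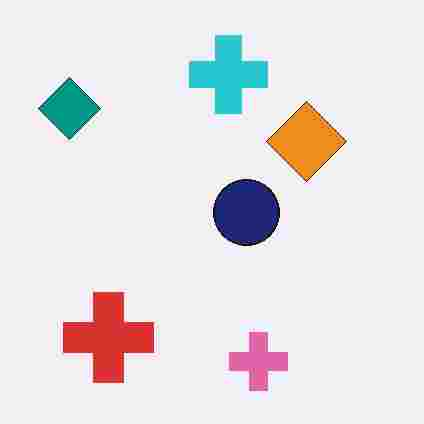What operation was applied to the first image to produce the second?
It was degraded with heavy JPEG compression.

Blocky 8×8 compression artifacts appear around shape edges and the flat background shows ringing — characteristic JPEG degradation.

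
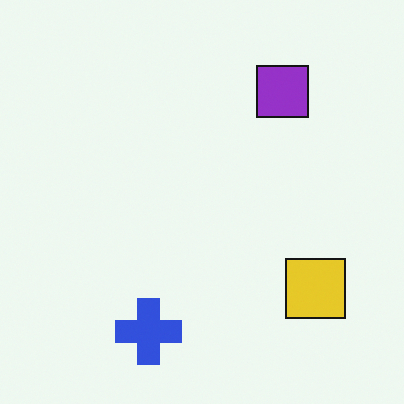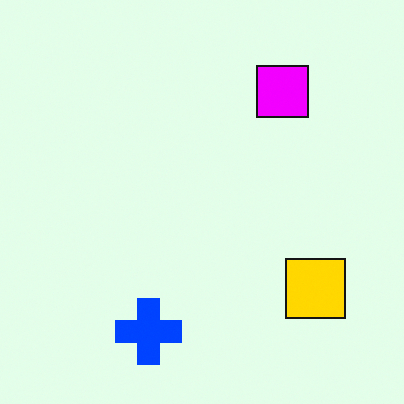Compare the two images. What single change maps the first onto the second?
Heavily oversaturated.

All colors are more vivid — a global saturation change.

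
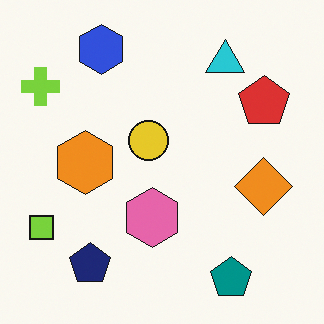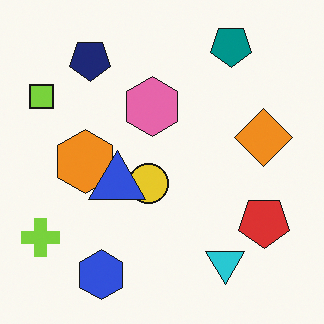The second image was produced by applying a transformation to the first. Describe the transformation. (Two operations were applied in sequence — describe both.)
This is the original image flipped vertically (top ↔ bottom), then overlaid with an additional blue triangle.

The teal pentagon is in the bottom-right of the first image and the top-right of the second — shapes on opposite sides of the horizontal midline have swapped in a mirror flip. A blue triangle appears in the second image that is absent from the first.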